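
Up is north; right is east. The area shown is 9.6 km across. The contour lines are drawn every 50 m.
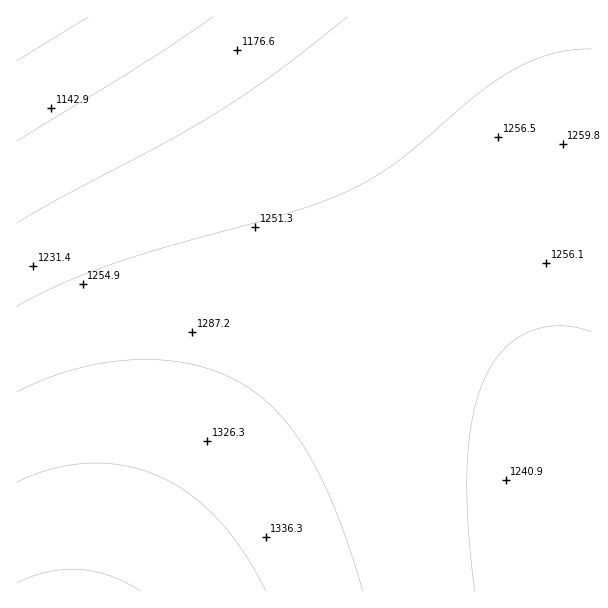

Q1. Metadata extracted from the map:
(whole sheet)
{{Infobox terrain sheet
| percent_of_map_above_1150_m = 96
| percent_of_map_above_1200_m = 89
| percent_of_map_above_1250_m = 61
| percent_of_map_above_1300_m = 20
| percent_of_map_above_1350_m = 8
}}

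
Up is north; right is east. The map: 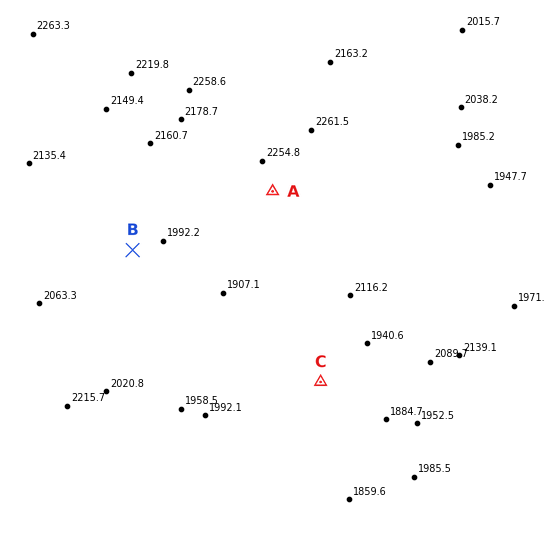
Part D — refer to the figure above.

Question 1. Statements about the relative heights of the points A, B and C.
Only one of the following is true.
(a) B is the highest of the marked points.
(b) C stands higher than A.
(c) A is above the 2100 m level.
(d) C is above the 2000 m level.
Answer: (c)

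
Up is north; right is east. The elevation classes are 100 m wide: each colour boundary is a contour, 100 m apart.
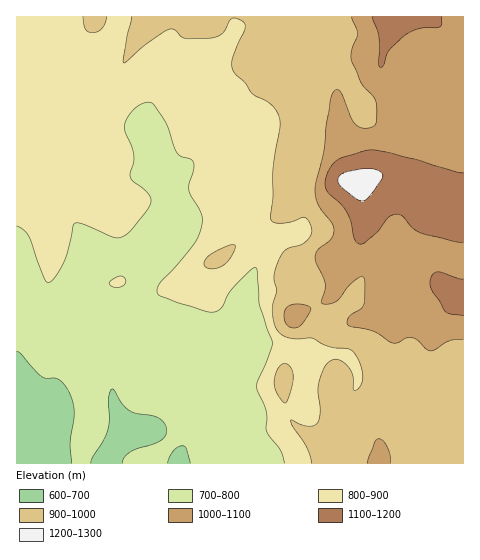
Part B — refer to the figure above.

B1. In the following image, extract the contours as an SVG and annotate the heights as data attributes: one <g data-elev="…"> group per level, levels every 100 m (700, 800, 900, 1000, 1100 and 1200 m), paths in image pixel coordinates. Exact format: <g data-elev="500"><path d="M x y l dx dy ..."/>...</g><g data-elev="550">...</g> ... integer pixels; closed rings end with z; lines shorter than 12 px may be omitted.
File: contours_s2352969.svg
<g data-elev="700"><path d="M91 463l1-5 11-17 5-10 1-12 0-22 3-8 3 2 7 13 7 6 7 3 22 5 6 4 3 6-1 6-4 5-7 5-24 8-7 6-2 5"/><path d="M168 463l5-12 5-4 4-1 4 2 4 15"/><path d="M17 351l4 3 20 22 5 2 8 0 5 1 5 6 5 7 5 19-4 31 2 21"/></g><g data-elev="800"><path d="M114 287l5 0 5-2 2-4-1-3-6-2-8 4-2 4z"/><path d="M17 226l7 4 5 6 14 40 5 7 7-6 9-15 4-13 5-24 2-2 8 1 32 14 7-1 7-4 18-23 4-10-5-8-13-11-3-3 0-5 4-11 0-7-2-9-7-14 0-8 5-10 8-8 9-4 6 2 13 20 11 29 4 3 9 3 3 3 1 7-5 14 0 6 2 6 9 16 2 9-2 11-5 11-19 24-16 17-3 5 0 5 3 3 19 7 28 9 8 0 7-5 7-14 8-9 15-15 3-2 2 2 2 36 13 38-6 19-9 20 0 6 9 23 1 21 14 19 4 12"/></g><g data-elev="900"><path d="M284 403l2 0 3-7 4-19-2-9-6-5-4 2-3 4-4 13 3 11z"/><path d="M209 269l8-1 8-4 7-9 3-10-3 0-5 1-19 11-4 7 2 3z"/><path d="M83 17l2 12 3 3 4 1 5-1 5-3 3-5 2-7"/><path d="M131 17l-7 40 0 6 22-19 22-14 6-1 11 9 24 0 7-1 6-3 10-16 7 1 6 5-1 7-12 28 0 10 4 6 9 8 7 11 15 8 6 4 5 7 2 7 0 9-7 39 0 28-2 24 3 3 9 0 22-6 4 5 3 8-2 6-4 5-6 4-14 4-4 6-4 8-4 14 3 15-5 16 3 17 4 8 8 4 10 2 15-1 16 8 22 4 8 8 4 14 0 11-4 6-3 2-2-2-1-15-5-9-10-6-8 3-5 7-5 15-1 8 2 19-2 12-4 3-6 0-17-6 2 7 14 21 5 15"/></g><g data-elev="1000"><path d="M390 463l0-8-2-7-4-7-5-2-4 3-6 16-1 5"/><path d="M290 327l5 1 6-3 9-13 0-5-12-3-6 1-5 2-3 5 0 6 2 5z"/><path d="M352 17l6 17-6 15-1 11 10 23 14 16 2 7 0 14-2 5-4 2-7 1-6-2-7-8-11-27-4-1-3 3-7 31-2 28-9 36 1 8 2 8 14 19 2 6-2 9-13 11-4 7 1 7 9 21 0 6-4 12 6 2 9-3 14-17 12-8 2 2 1 3-1 23-3 5-12 8-2 5 2 4 25 5 19 12 5 0 9-5 6 0 17 13 4-1 15-9 14-1"/></g><g data-elev="1100"><path d="M463 279l-25-7-5 2-3 9 2 8 14 21 5 2 12 2"/><path d="M463 173l-72-20-21-3-27 7-7 4-7 10-4 12 3 10 13 11 6 9 4 9 3 16 4 6 4 0 3-2 13-11 11-14 8-3 6 2 9 12 8 5 43 10"/><path d="M372 17l7 19-1 27 3 5 3-4 5-14 14-14 16-7 20-2 3-2 0-8"/></g><g data-elev="1200"><path d="M361 201l7-3 13-18 2-5-3-3-6-3-10-1-18 4-7 4-1 5 2 5 15 12z"/></g>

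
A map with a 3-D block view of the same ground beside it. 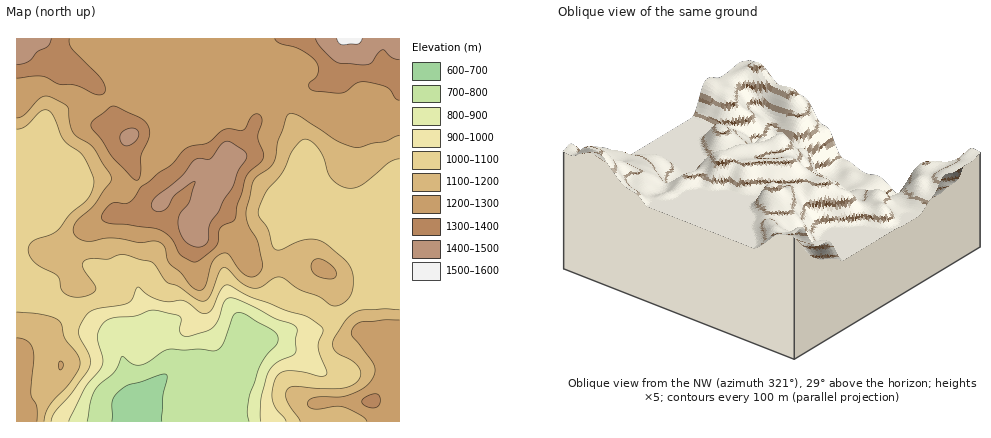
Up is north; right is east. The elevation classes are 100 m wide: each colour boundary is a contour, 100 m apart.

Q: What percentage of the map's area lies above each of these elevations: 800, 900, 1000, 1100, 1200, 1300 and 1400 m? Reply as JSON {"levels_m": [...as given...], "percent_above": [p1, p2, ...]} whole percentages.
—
{"levels_m": [800, 900, 1000, 1100, 1200, 1300, 1400], "percent_above": [92, 87, 82, 59, 42, 14, 5]}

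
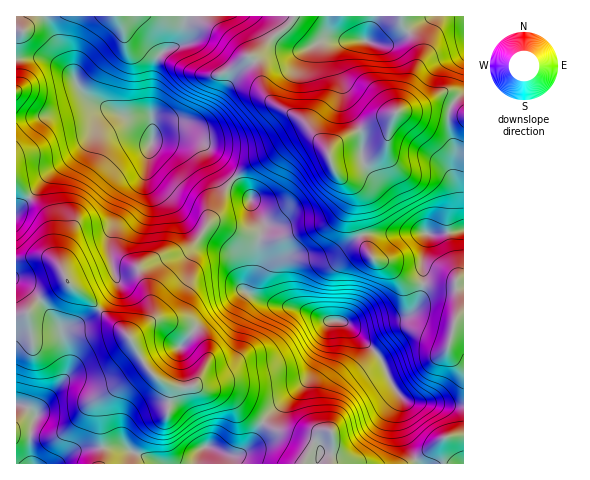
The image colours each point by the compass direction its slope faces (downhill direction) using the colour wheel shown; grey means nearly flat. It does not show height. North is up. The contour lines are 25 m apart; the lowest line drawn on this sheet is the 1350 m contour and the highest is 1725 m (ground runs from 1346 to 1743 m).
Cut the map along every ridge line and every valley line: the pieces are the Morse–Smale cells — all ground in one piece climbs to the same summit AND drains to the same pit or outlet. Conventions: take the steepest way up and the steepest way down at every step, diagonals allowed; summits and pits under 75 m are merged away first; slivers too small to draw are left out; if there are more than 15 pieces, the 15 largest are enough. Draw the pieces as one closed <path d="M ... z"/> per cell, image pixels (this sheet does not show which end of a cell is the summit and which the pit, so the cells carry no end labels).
<path d="M232 179l-27 50-17 20-30 11-17 9-1 2 8 19 5 23-3 6-20 19-41-40-22-17-15-32-1-18-6-18-29-28 0 278 447 1 0-58-42-3-17-3-11-14-13-29-34-34-6-3-14 0-26-11-31-6-21-11 10-25 1-26 3-10 0-9-10-18-4-10z"/><path d="M445 99l-10 0-21 9-15 2-14 10-43 18-8 6-5 7-16-16-7-1-7 2-26 18-24 12-16 14 15 14 4 10 10 18 0 9-3 10-1 26-10 23 3 5 18 8 35 7 22 10 14 0 6 3 34 34 13 29 11 14 17 3 42 3 1-294z"/><path d="M42 58l-26 2 0 123 29 30 6 18 1 18 15 32 22 17 41 40 20-19 3-6-5-23-8-19 1-2 17-9 30-11 12-13 17-26 15-31-30-36-16-7-29 2-5 4 1-12-6-9-24-6-31-14-12-11-10-17-17-11z"/><path d="M293 16l-276 0-1 43 26-1 11 4 18 12 9 16 12 11 31 14 24 6 6 9 0 11 11-4 22-1 16 7 30 36 17-13 24-12 26-18 10-2 9 5-16-19-25-14-10-10-5-9-4-21-9-10 8-2 20-20 12-9z"/><path d="M463 16l-169 0-5 9-12 9-20 20-8 2 9 10 4 21 5 9 10 10 25 14 27 31 10-10 22-12 24-9 14-10 15-2 21-9 10 0 19 12z"/>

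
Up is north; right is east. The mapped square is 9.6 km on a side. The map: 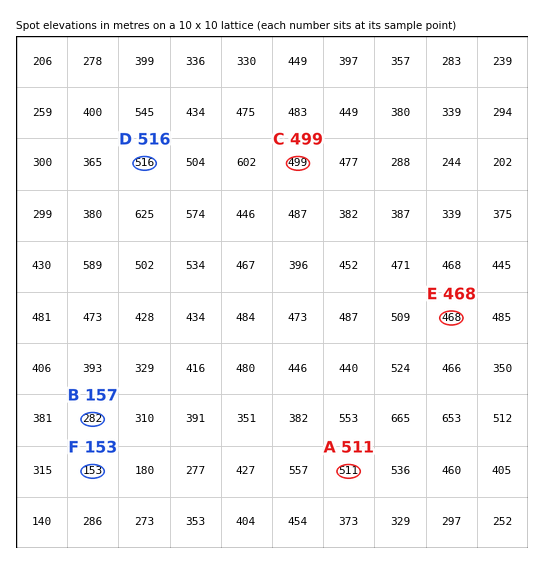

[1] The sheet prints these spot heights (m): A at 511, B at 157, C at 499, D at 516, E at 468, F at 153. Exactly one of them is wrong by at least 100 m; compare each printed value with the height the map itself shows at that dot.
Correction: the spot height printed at B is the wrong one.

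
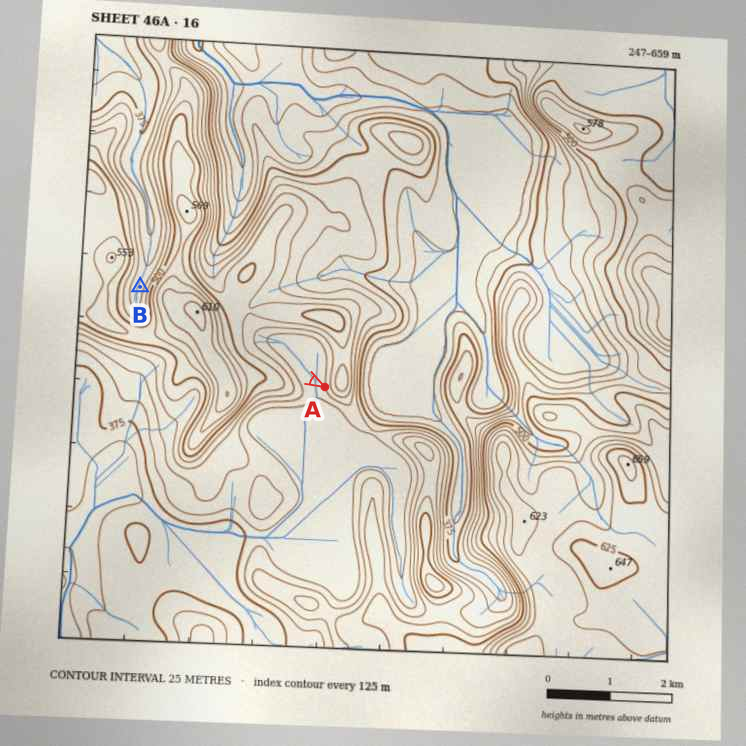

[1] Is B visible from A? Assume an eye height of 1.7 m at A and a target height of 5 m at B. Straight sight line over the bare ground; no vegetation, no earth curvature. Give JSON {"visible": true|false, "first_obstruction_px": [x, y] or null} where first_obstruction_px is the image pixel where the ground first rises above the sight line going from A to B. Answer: {"visible": false, "first_obstruction_px": [290, 368]}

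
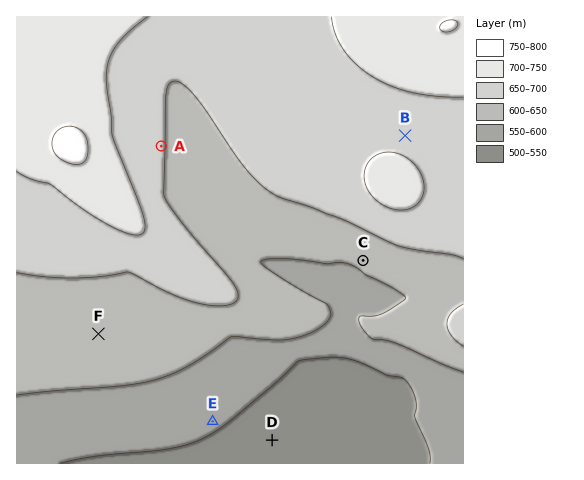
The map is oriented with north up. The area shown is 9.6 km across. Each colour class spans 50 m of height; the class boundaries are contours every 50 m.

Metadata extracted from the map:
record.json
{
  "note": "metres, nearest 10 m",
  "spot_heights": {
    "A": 650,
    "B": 690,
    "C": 610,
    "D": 530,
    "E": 560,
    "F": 630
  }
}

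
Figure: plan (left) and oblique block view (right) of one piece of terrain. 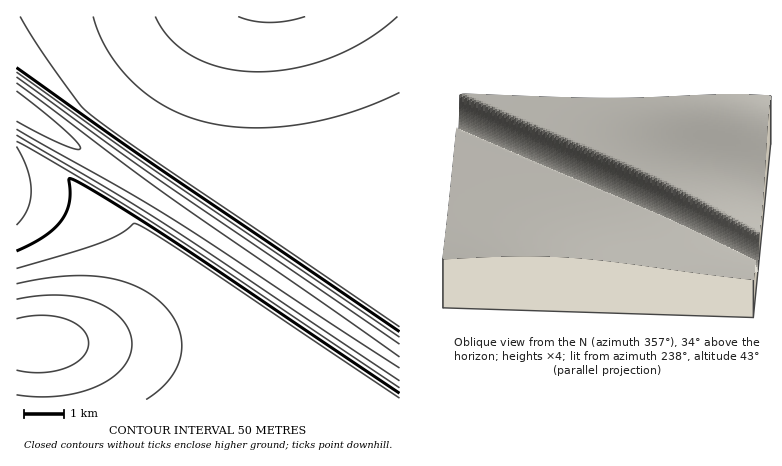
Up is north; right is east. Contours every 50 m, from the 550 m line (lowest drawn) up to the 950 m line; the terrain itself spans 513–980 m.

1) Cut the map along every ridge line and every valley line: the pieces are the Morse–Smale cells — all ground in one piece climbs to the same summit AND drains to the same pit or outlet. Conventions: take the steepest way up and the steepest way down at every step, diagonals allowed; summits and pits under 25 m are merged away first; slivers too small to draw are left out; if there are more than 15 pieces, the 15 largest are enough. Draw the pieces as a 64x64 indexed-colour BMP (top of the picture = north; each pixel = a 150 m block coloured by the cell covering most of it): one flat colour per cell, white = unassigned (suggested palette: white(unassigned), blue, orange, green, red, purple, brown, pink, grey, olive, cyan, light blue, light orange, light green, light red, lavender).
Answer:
<image width="64" height="64" href="data:image/bmp;base64,Qk12CAAAAAAAAHYAAAAoAAAAQAAAAEAAAAABAAQAAAAAAAAIAAATCwAAEwsAABAAAAAAAAAA////ALR3HwAOf/8ALKAsACgn1gC9Z5QAS1aMAMJ34wB/f38AIr28AM++FwDox64AeLv/AIrfmACWmP8A1bDFACIiIiIiIiIiIiIiIiIiIiIiIiIiIiIiIiIiIiIiIiIiIiIiIiIiIiIiIiIiIiIiIiIiIiIiIiIiIiIiIiIiIiIiIiIiIiIiIiIiIiIiIiIiIiIiIiIiIiIiIiIiIiIiIiIiIiIiIiIiIiIiIiIiIiIiIiIiIiIiIiIiIiIiIiIiIiIiIiIiIiIiIiIiIiIiIiIiIiIiIiIiIiIiIiIiIiIiIiIiIiIiIiIiIiIiIiIiIiIiIiIiIiIiIiIiIiIiIiIiIiIiIiIiIiIiIiIiIiIiIiIiIiIiIiIiIiIiIiIiIiIiIiIiIiIiIiIiIiIiIiIiIiIiIiIiIiIiIiIiIhEiIiIiIiIiIiIiIiIiIiIiIiIiIiIiIiIiIiIiIiIhESIiIiIiIiIiIiIiIiIiIiIiIiIiIiIiIiIiIiIiIRERIiIiIiIiIiIiIiIiIiIiIiIiIiIiIiIiIiIiIiIREREiIiIiIiIiIiIiIiIiIiIiIiIiIiIiIiIiIiIiERERESIiIiIiIiIiIiIiIiIiIiIiIiIiIiIiIiIiIiERERERIiIiIiIiIiIiIiIiIiIiIiIiIiIiIiIiIiIhEREREREiIiIiIiIiIiIiIiIiIiIiIiIiIiIiIiIiIhERERERESIiIiIiIiIiIiIiIiIiIiIiIiIiIiIiIiIRERERERERIiIiIiIiIiIiIiIiIiIiIiIiIiIiIiIiIREREREREREiIiIiIiIiIiIiIiIiIiIiIiIiIiIiIiERERERERERESIiIiIiIiIiIiIiIiIiIiIiIiIiIiIiERERERERERERIiIiIiIiIiIiIiIiIiIiIiIiIiIiIhEREREREREREREiIiIiIiIiIiIiIiIiIiIiIiIiIiIhERERERERERERESIiIiIiIiIiIiIiIiIiIiIiIiIiIRERERERERERERERIiIiIiIiIiIiIiIiIiIiIiIiIiIREREREREREREREREiIiIiIiIiIiIiIiIiIiIiIiIiERERERERERERERERESIiIiIiIiIiIiIiIiIiIiIiIiERERERERERERERERERIiIiIiIiIiIiIiIiIiIiIiIhEREREREREREREREREREiIiIiIiIiIiIiIiIiIiIiIhERERERERERERERERERESIiIiIiIiIiIiIiIiIiIiIRERERERERERERERERERERIiIiIiIiIiIiIiIiIiIiIREREREREREREREREREREREiIiIiIiIiIiIiIiIiIiERERERERERERERERERERERESIiIiIiIiIiIiIiIiIiERERERERERERERERERERERERIiIiIiIiIiIiIiIiIhEREREREREREREREREREREREREiIiIiIiIiIiIiIiIhERERERERERERERERERERERERESIiIiIiIiIiIiIiIRERERERERERERERERERERERERERIiIiIiIiIiIiIiIREREREREREREREREREREREREREREiIiIiIiIiIiIiERERERERERERERERERERERERERERESIiIiIiIiIiIiERERERERERERERERERERERERERERERIiIiIiIiIiIhEREREREREREREREREREREREREREREREiIiIiIiIiIhERERERERERERERERERERERERERERERESIiIiIiIiIRERERERERERERERERERERERERERERERERIiIiIiIiIREREREREREREREREREREREREREREREREREiIiIiIiERERERERERERERERERERERERERERERERERESIiIiIiERERERERERERERERERERERERERERERERERERIiIiIhEREREREREREREREREREREREREREREREREREREiIiIhERERERERERERERERERERERERERERERERERERESIiIRERERERERERERERERERERERERERERERERERERERIiIREREREREREREREREREREREREREREREREREREREREiERERERERERERERERERERERERERERERERERERERERESERERERERERERERERERERERERERERERERERERERERERERERERERERERERERERERERERERERERERERERERERERERERERERERERERERERERERERERERERERERERERERERERERERERERERERERERERERERERERERERERERERERERERERERERERERERERERERERERERERERERERERERERERERERERERERERERERERERERERERERERERERERERERERERERERERERERERERERERERERERERERERERERERERERERERERERERERERERERERERERERERERERERERERERERERERERERERERERERERERERERERERERERERERERERERERERERERERERERERERERERERERERERERERERERERERERERERERERERERERERERERERERERERERERERERERERERERERERERERERERERERERERERERERERERERERERERERERERERERERERERERERERERERERERERERERERERERERERERERERERERERERERERERERERERERERERERERERERERERERERERERERERERERERERERERERERERERERERERERERERERERERERERERERERERERERERERERERERERERERERERER"/>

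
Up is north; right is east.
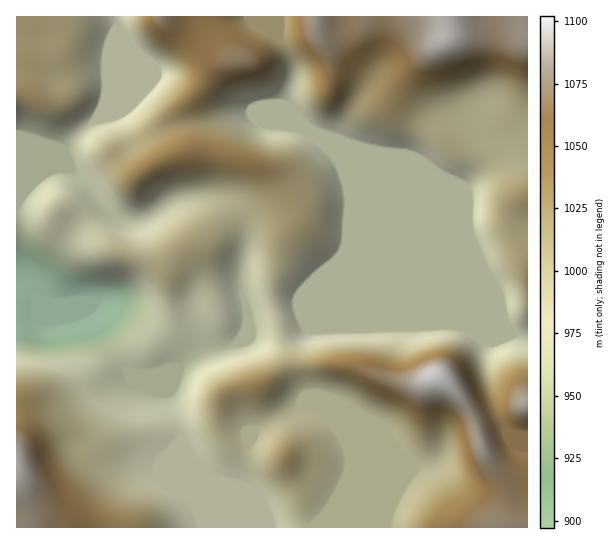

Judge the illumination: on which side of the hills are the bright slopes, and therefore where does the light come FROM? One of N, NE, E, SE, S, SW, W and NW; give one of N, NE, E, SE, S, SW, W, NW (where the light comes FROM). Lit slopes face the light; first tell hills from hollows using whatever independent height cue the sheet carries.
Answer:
NW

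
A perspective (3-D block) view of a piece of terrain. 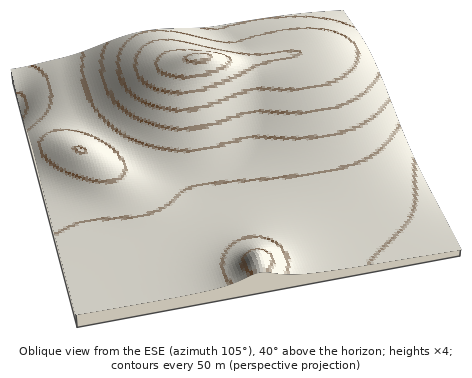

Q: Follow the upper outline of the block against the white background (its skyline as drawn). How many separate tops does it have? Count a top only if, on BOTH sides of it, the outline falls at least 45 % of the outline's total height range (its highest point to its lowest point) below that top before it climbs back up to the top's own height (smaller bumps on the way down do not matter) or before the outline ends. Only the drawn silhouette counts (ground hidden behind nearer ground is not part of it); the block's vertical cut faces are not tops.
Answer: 0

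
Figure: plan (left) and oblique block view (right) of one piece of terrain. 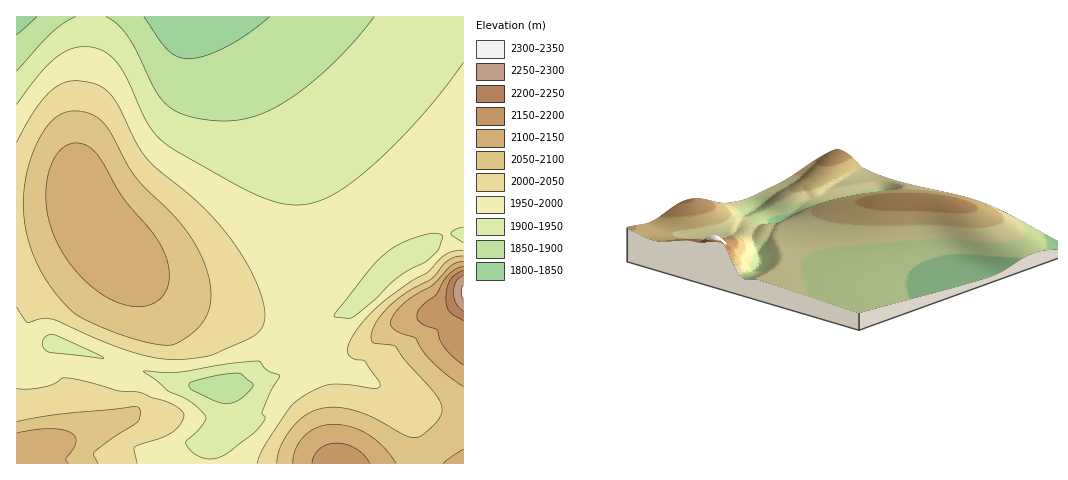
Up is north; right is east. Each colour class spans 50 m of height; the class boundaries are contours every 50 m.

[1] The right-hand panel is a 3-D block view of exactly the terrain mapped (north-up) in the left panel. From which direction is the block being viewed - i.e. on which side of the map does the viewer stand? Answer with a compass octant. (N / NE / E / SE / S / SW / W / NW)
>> NE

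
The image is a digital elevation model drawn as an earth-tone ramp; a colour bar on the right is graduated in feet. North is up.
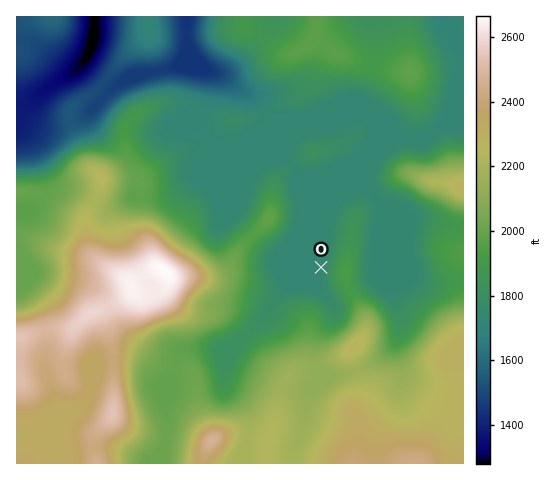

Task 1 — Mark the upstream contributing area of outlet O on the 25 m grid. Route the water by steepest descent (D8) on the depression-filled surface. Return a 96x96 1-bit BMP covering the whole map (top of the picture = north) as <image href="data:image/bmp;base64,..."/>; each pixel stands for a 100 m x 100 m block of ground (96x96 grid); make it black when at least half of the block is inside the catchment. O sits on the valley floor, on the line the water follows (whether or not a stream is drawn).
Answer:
<image width="96" height="96" href="data:image/bmp;base64,Qk2+BAAAAAAAAD4AAAAoAAAAYAAAAGAAAAABAAEAAAAAAIAEAAATCwAAEwsAAAIAAAAAAAAA////AAAAAAAAAAAAAAAD//8AAAAAAAAAAAAH//+AAAAAAAAAAAAH//+AAAAAAAAAAAAD//+AAAAAAAAAAAAD//+AAAAAAAAAAAAD//+AAAAAAAAAAAAB//+AAAAAAAAAAAAB//+AAAAAAAAAAAAB//+AAAAAAAAAAAAA//+AAAAAAAAAAAAA//+AAAAAAAAAAAAA//+AAAAAAAAAAAAA//+AAAAAAAAAAAAAf/+AAAAAAAAAAAAAf/+AAAAAAAAAAAAAf/+AAAAAAAAAAAAAf/+AAAAAAAAAAAAAP/+AAAAAAAAAAAAAP/+AAAAAAAAAAAAAH/+AAAAAAAAAAAAAB/+AAAAAAAAAAAAAA/+AAAAAAAAAAAAAA/+AAAAAAAAAAAAAA/8AAAAAAAAAAAAAA/8AAAAAAAAAAAAAA/+AAAAAAAAAAAAAA//AAAAAAAAAAAAAA//gAAAAAAAAAAAAA//gAAAAAAAAAAAAA//gAAAAAAAAAAAAA//gAAAAAAAAAAAAA//gAAAAAAAAAAAAA//AAAAAAAAAAAAAB//AAAAAAAAAAAAAB/+AAAAAAAAAAAAAB/+AAAAAAAAAAAAAB/8AAAAAAAAAAAAAB/4AAAAAAAAAAAAAA/4AAAAAAAAAAAAAAf4AAAAAAAAAAAAAAP4AAAAAAAAAAAAAAHwAAAAAAAAAAAAAAAAAAAAAAAAAAAAAAAAAAAAAAAAAAAAAAAAAAAAAAAAAAAAAAAAAAAAAAAAAAAAAAAAAAAAAAAAAAAAAAAAAAAAAAAAAAAAAAAAAAAAAAAAAAAAAAAAAAAAAAAAAAAAAAAAAAAAAAAAAAAAAAAAAAAAAAAAAAAAAAAAAAAAAAAAAAAAAAAAAAAAAAAAAAAAAAAAAAAAAAAAAAAAAAAAAAAAAAAAAAAAAAAAAAAAAAAAAAAAAAAAAAAAAAAAAAAAAAAAAAAAAAAAAAAAAAAAAAAAAAAAAAAAAAAAAAAAAAAAAAAAAAAAAAAAAAAAAAAAAAAAAAAAAAAAAAAAAAAAAAAAAAAAAAAAAAAAAAAAAAAAAAAAAAAAAAAAAAAAAAAAAAAAAAAAAAAAAAAAAAAAAAAAAAAAAAAAAAAAAAAAAAAAAAAAAAAAAAAAAAAAAAAAAAAAAAAAAAAAAAAAAAAAAAAAAAAAAAAAAAAAAAAAAAAAAAAAAAAAAAAAAAAAAAAAAAAAAAAAAAAAAAAAAAAAAAAAAAAAAAAAAAAAAAAAAAAAAAAAAAAAAAAAAAAAAAAAAAAAAAAAAAAAAAAAAAAAAAAAAAAAAAAAAAAAAAAAAAAAAAAAAAAAAAAAAAAAAAAAAAAAAAAAAAAAAAAAAAAAAAAAAAAAAAAAAAAAAAAAAAAAAAAAAAAAAAAAAAAAAAAAAAAAAAAAAAAAAAAAAAAAAAAAAAAAAAAAAAAAAAAAAAAAAAAAAAAAAAAAAAAAAAAAAAAAAAAAAAAAAAAAAAAAAAAAAAAAAAAAAAAAAAAAAAAAAAAAAAAAAAAAAAAAAAAAAAAAAAAAAAAAAAAAAAAAAAAA="/>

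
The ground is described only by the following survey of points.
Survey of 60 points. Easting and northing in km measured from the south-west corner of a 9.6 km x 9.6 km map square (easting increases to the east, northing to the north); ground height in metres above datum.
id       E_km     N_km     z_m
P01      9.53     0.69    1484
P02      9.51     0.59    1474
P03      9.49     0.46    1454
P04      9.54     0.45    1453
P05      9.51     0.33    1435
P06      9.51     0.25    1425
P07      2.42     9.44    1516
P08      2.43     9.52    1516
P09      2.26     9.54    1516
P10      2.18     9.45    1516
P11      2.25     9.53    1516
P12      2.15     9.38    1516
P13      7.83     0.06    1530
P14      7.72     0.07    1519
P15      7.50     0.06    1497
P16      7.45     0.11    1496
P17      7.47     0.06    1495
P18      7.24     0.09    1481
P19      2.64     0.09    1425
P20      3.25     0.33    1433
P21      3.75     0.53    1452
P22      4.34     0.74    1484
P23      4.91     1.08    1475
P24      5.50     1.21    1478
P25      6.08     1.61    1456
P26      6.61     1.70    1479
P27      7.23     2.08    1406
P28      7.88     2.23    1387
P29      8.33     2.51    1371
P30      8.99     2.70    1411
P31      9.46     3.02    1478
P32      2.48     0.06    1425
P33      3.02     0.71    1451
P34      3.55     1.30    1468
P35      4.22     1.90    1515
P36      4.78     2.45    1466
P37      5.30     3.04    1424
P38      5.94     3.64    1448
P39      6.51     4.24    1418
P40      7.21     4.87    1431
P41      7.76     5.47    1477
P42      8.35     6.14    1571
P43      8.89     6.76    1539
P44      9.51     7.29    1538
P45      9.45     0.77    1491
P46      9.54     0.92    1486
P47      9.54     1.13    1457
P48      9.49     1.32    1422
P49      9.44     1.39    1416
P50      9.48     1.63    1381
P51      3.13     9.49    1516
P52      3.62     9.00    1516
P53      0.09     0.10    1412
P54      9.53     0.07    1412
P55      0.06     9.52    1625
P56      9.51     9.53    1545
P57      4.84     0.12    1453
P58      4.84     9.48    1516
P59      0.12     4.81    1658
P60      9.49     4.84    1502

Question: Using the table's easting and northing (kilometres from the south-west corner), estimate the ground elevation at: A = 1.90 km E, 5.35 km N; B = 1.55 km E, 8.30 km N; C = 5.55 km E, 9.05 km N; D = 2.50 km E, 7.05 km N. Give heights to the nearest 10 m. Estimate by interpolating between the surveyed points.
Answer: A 1550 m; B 1520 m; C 1520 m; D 1520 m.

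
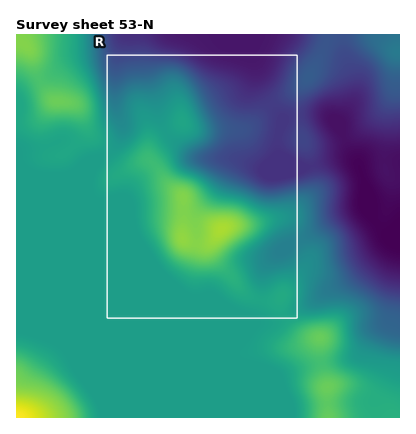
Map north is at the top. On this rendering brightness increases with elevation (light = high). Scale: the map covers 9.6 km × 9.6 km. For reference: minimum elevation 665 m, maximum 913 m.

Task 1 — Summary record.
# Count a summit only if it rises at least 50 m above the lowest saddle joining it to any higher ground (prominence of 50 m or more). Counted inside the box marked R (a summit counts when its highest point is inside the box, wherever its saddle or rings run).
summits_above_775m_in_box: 1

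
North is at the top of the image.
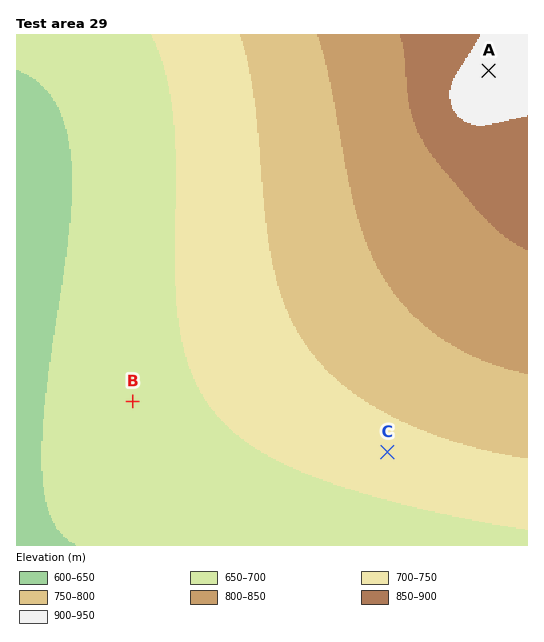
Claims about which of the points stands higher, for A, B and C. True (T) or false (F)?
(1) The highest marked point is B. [F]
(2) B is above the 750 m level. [F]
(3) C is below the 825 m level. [T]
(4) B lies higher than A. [F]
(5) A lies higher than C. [T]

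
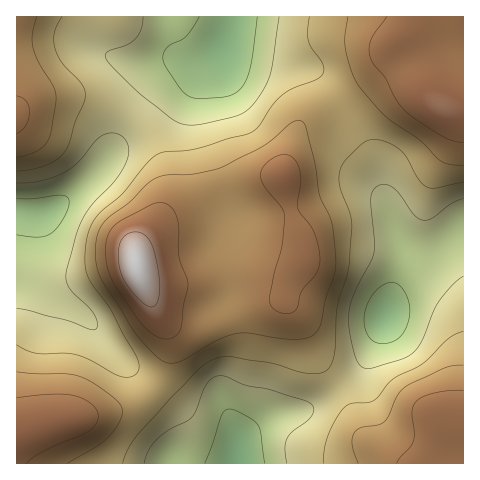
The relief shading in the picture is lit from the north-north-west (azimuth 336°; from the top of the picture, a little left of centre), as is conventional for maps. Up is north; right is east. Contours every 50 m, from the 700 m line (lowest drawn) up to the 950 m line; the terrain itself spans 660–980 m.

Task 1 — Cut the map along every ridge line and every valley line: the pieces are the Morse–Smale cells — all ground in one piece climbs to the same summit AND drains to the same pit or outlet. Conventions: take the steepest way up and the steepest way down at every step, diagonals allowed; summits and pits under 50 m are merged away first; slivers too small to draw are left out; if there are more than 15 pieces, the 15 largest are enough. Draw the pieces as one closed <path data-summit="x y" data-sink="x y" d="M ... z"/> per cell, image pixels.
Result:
<path data-summit="283 175" data-sink="385 316" d="M339 99l-20 10-17 14-7 13-13 40 8 33 11 27 3 19-1 5-14 21-5 20 10 8 9 13 19 42 18 24 20-17 21-42 21-64 1-16-14-35-14-53-19-29z"/><path data-summit="137 266" data-sink="42 214" d="M133 116l-6 6-21 39-38 37-23 15-29 0 0 57 40 28 25 14 50 56 24 18 12-21 2-9 0-19-29-59-5-25 3-9 15-17 10-19 4-13 0-19-4-16-9-22z"/><path data-summit="283 175" data-sink="238 463" d="M281 176l-35 2-25 8 11 28-9 25 4 41-3 28 8 20 3 16-2 20-9 25 0 11 10 28 3 18 8-12 22-16 12-4 28-5 32-20-17-25-19-42-9-13-10-8 5-20 14-21 1-5-3-19-11-27z"/><path data-summit="463 421" data-sink="385 316" d="M463 232l-33 23-17 1-10-3-1 12-13 35-2 14-13 30-14 27-21 18 26 49 9 7 31 19 15 0 2-2 24-42 18 0z"/><path data-summit="137 266" data-sink="238 463" d="M221 185l-19 7-35 22-27 29-5 14 5 21 29 59 0 19-2 9-12 21 29 27 15 19 12 8 20 5 6 6 0 4 0-17-13-38 0-11 9-25 2-20-3-16-8-20 3-28-4-41 9-25z"/><path data-summit="442 106" data-sink="385 316" d="M409 31l-20 14-3 15-10 13-37 26 17 33 19 29 9 34 19 57 3 3 18 1 13-4 27-21 0-121-17-2-15-9-4-12-1-17-5-17z"/><path data-summit="17 117" data-sink="224 46" d="M174 16l-157 0-1 95 12-9 14-4 41-2 22 5 26 14 15-19 21-20 15-9 17-2 21-12 4-5-22 1-8-3-12-11z"/><path data-summit="17 435" data-sink="42 214" d="M17 270l0 165 35-13 37-6 38-9 14-7 13-11 1-3-3-2-21-16-12-12-38-44-25-14z"/><path data-summit="283 175" data-sink="224 46" d="M224 49l-4 11-16 20-4 16 4 33 16 53 2 3 24-7 35-2 14-40 7-13 17-14 20-11-14-20-16-10-70-10-11-5z"/><path data-summit="17 435" data-sink="238 463" d="M157 387l-3 0-13 13-14 7-38 9-28 4-43 14-2 1 0 28 222 0-1-12-6-6-20-5-12-8-15-19z"/><path data-summit="17 117" data-sink="42 214" d="M83 96l-41 2-14 4-12 10 1 100 21 2 16-6 35-29 12-12 11-15 11-25 9-11-27-15z"/><path data-summit="442 106" data-sink="224 46" d="M414 16l-180 0-10 32 4 5 11 5 70 10 16 10 13 19 3 1 40-30 5-8 3-15 23-18z"/><path data-summit="137 266" data-sink="224 46" d="M223 49l-7 7-17 9-17 2-15 9-21 20-14 19 22 23 9 22 4 16 0 19-3 9-14 28 26-25 26-15 19-7-17-56-4-33 3-14 17-22z"/><path data-summit="463 421" data-sink="238 463" d="M340 389l-33 20-31 6-21 12-13 10-4 8 0 18 166 1-39-26z"/><path data-summit="442 106" data-sink="238 463" d="M463 16l-47 0-8 15 7 8 7 14 5 17 1 17 4 12 12 8 10 2 10 0z"/>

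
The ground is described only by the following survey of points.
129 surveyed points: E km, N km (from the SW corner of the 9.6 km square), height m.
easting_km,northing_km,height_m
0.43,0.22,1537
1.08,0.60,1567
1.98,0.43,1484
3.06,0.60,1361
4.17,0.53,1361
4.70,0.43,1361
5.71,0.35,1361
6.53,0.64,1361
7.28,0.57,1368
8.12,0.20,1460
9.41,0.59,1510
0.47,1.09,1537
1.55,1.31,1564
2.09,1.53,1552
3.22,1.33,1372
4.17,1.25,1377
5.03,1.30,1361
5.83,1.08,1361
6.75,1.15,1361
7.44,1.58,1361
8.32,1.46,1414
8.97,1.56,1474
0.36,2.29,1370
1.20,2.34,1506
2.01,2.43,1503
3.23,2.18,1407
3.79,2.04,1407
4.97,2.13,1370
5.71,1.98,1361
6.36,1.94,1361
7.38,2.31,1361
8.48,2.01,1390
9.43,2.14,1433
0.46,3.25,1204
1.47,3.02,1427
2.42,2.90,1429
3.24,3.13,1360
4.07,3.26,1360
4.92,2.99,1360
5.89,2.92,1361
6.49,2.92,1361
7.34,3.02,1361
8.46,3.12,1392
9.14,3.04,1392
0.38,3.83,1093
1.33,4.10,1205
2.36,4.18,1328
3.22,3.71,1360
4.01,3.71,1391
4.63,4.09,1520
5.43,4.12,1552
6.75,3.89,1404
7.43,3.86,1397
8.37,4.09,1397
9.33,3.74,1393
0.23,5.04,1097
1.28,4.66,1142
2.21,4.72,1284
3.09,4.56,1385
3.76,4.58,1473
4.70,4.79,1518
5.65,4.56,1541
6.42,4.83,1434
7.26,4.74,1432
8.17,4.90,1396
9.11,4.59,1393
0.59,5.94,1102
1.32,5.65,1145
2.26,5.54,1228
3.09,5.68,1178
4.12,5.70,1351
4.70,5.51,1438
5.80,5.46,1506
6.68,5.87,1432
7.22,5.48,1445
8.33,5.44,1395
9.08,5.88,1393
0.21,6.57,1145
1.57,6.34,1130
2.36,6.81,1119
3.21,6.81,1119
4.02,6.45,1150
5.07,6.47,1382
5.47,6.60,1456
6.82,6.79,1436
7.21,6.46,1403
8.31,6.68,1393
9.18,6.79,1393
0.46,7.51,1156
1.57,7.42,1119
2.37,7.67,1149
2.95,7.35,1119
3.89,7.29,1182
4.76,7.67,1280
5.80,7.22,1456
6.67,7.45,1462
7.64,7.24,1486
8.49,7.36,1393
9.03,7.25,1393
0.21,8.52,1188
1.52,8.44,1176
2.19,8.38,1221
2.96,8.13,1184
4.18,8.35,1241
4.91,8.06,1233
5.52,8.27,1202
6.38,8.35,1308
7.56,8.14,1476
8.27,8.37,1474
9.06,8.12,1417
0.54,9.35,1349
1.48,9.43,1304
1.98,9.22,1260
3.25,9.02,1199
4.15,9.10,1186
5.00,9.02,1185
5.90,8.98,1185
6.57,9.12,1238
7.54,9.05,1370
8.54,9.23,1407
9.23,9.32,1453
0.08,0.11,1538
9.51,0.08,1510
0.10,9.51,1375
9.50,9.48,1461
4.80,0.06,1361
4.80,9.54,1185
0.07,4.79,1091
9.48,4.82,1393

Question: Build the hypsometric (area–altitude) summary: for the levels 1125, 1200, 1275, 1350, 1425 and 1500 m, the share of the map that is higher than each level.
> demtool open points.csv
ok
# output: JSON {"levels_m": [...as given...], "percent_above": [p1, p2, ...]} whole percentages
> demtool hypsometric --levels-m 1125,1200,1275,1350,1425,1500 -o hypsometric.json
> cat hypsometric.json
{"levels_m": [1125, 1200, 1275, 1350, 1425, 1500], "percent_above": [93, 81, 73, 67, 26, 9]}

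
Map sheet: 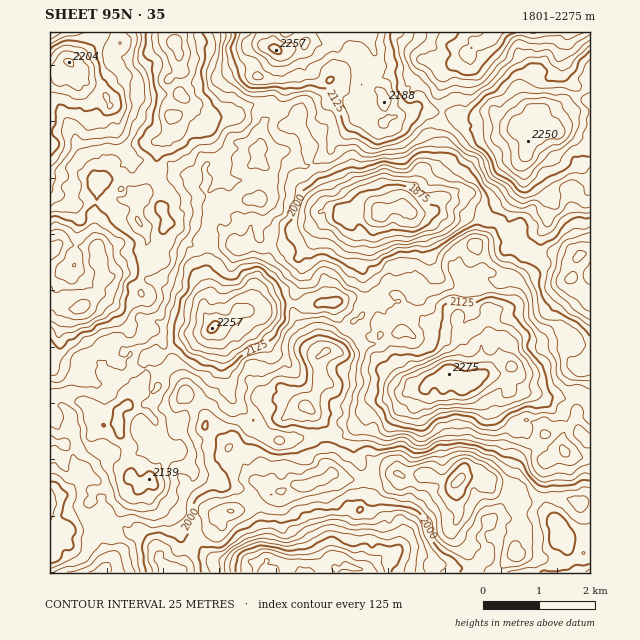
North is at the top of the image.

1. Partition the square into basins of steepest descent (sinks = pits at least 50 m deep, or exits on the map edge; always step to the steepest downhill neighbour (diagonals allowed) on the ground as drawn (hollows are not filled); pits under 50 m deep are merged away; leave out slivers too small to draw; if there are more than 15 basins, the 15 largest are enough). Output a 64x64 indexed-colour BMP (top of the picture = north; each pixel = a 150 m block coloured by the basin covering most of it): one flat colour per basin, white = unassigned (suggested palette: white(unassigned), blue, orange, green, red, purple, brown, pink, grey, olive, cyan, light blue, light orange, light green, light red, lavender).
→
<image width="64" height="64" href="data:image/bmp;base64,Qk12CAAAAAAAAHYAAAAoAAAAQAAAAEAAAAABAAQAAAAAAAAIAAATCwAAEwsAABAAAAAAAAAA////ALR3HwAOf/8ALKAsACgn1gC9Z5QAS1aMAMJ34wB/f38AIr28AM++FwDox64AeLv/AIrfmACWmP8A1bDFAJmZmZqqqqqqqqqqqqVRFVVRESIiIiIiIiIiIiIiIiIimZmZmqqqqqqqqlVVVVVVVVUiIiIiIiIiIiIiIiIiIiKZmZmSqqqqqqpVVVVVVVVVVSIiIiIiIiIiIiIiIiIiIpmZmSKqqqqqpVVVVVVVVVVVIiIiIiIiIiIiIiIiIiIimZmSIqqqqqpVVVVVVVVVVVVSIiIiIiIiIiIiIiIiIiKZmZIqqqqqpVVVVVVVVVVVVVIiIiIiIiIiIiIiIiIiIpmZkiKqqqpVVVVVVVVVVVVVUiIiIiIiIiIiIiIiIiIimZmSIiqqpVVVVVVVVVVVVVVVIiIiIiIiIiIiIiIiIiKZmZIiKqpVVVVVVVVVVVVVVVVSIiIiIiIiIiIiIiIiIpmZkiIiqlVVVVVVVVVVVVVVVVIiIiIiIiIiIiIiIiIimZmZkiIqVVJVVVVVVVVVVVVVVSIiIiIiIiIiIiIiIiKZmZmZmREiIiVVVVVVVVVVVVVVIiIiIiIiIiIiIiIiIpkpmZmRERIiIiIlVVVVVVVVVVIiIiIiIiIiIiIiIiIikiKZmZEREiIiIiJVVVVVVVVVIiIiIiIiIiIiIiIiIiIiIimZkRESIiIiIiVVVVVVVVUiIiIiIiIiIiIiIiIhESIiKZmRERESIiIiJVVVVVVVVSIiIiIiIiIiIiIiIiERIiIpmRERERIiIiIiVmZmZmZlIiIiIiIiIiIiIiIiIREiIiI5ERESIiIiIiJWZmZmZmYiIiIiIiIiIiIREiIhERIiIzMRESIiIiIiImZmZmZmZmIiIiIiIiIiIRESIiEREiIjMzEiIiIiIiImZmZmZmZmZiIiIiIiIiIhERIhEREiIzMzMSIiIiIiImZmZmZmZmZmZiIiIiIiIiEREhERETMzMzMREiIiIiImZmZmZmZmZmZmZiIiIiIiIhERERERMzMzMRESIiIiIiZmZmZmZmZmZmZmYRIiIiIiEREREREzMzMxERIiIiIiJmZmZmZmZmZmZmEREREREiERERERETMzETEREiIiIiImZmZmZmZmZmZmYRERERERGBERERERMzMzMxESIiIiIiZmZmZmZmZmZmZhEREREREYEREREREzMzMzMzMRIiIiZmZmZmZmZmZmZhERERERERiBERERETMzMzMzMxERIiJmZmZmZmZmZmZhERERERERGIEYgRGIMzMzMzMxERETImZmZmZmZmZmERERERERERGIiIiIiIgzMzMzMzMTMzMxZmZmZmZmZmEREREREREREYiIiIiIiDMzMzMzMzMzMzERZmZmZmZmERERERERERERiIiIiIiIMzMzMzMzMzMzEREREWZmZmYRERERERERERERiIiIiIgzMzMzMzMzMzMRERERERERERERERERERERERGIiIiIiDMzMzMzMzMzMzEREREREREREREREREREREREYiIiIiIMzMzMzMzMzMzERERERERERERERERERERERERiIiIiIgzMzMzMzMzMzMREREREREREREREREREREREYiIiIiIiDMzMzMzMzMzMzEREREREREREREREREREREYiIiIiIiIMzMzMzMzMzMzMRERERERERERERERERERERiIiIiIiIgzMzMzMzMzMzMxERERERERERERERERERERGIiIiIiIiDMzMzMzMzMzMxEREREREREREREREREREREREYGIiIiIMzMzMzMzMzMzMRERERERERERERERERERERERERGIiIgzMzMzMzMzMzMxERERERERERERERERERERERERERiIiDMzMzMzMzMzMzMRERERERERERERERERERERERERGIiIMzMzMzMzMzMzMREREREREREREREREREREREREREYiIgzMzMzMzMzMzMxERERERERERERERERERERERERERGIiDMzMzMzREMzMxERERERERERERERERERERERERERERERMzMzMzNERDM0QREREREREREREREREREREREREREREREzMzMzM0RERERERBERERERERERERERERERERERERERETMzMzMzRERERERERBERERERERERERERERERERERERERMzMzMzNEREREREREQREREREREREREREREREREREREREzMzMzNERERERERERBERERERERERERERERERERERERETMzMzNEREREREREREERERERERERERERERERERERERERMzMzM0REREREREREQREREREREREREREREREREREREREzMzEzREREREREREREERERERERERERERERERF3cRERETMzERRERERERERERERBERERERERdxERF3d3d3d3ERERMzMRFEREREREREREREERERERERF3d3d3d3d3d3d3cREzMxEURERERERERERERBERERERF3d3d3d3d3d3d3d3ETMxFEREREREREREREREEREREREXd3d3d3d3d3d3d3d3MzFEREREREREREREREQREREREXd3d3d3d3d3d3d3d3ezMUREREREREREREREQREREREXd3d3d3d3d3d3d3d3d7u0RERERERERERERERBERERERd3d3d3d3d3d3d3d3d3u7tEREREREREREREREEREREREXd3d3d3d3d3d3d3d3e7u7REREREREREREREQRERERERd3d3d3d3d3d3d3d3d7u7u0REREREREREREQRERERERF3d3d3d3d3d3d3d3d3"/>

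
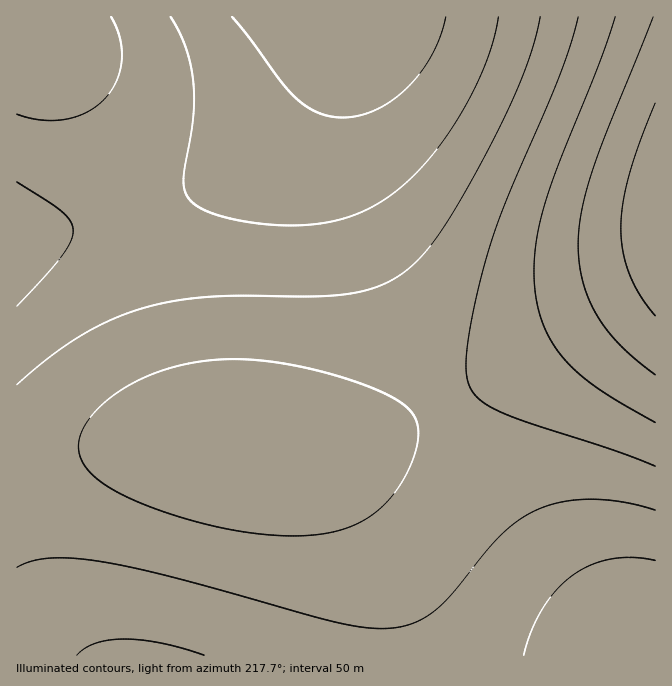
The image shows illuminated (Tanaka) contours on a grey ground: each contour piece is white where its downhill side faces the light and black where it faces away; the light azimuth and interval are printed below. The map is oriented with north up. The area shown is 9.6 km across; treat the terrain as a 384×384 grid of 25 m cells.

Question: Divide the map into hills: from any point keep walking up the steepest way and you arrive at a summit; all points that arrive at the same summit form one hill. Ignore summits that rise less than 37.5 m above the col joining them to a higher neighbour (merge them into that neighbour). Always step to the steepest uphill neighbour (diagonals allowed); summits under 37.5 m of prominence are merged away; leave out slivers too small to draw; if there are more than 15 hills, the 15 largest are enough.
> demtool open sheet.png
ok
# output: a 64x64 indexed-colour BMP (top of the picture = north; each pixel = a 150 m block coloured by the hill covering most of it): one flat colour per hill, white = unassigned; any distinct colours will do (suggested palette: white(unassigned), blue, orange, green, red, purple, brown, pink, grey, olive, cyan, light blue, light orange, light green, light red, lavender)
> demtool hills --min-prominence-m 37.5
<image width="64" height="64" href="data:image/bmp;base64,Qk12CAAAAAAAAHYAAAAoAAAAQAAAAEAAAAABAAQAAAAAAAAIAAATCwAAEwsAABAAAAAAAAAA////ALR3HwAOf/8ALKAsACgn1gC9Z5QAS1aMAMJ34wB/f38AIr28AM++FwDox64AeLv/AIrfmACWmP8A1bDFADMzMzMzMzMzMzMzMzMzMzMzMzMiIiIiIiIiIiIiIiIiMzMzMzMzMzMzMzMzMzMzMzMzMyIiIiIiIiIiIiIiIiIzMzMzMzMzMzMzMzMzMzMzMzMzIiIiIiIiIiIiIiIiIjMzMzMzMzMzMzMzMzMzMzMzMzMiIiIiIiIiIiIiIiIiMzMzMzMzMzMzMzMzMzMzMzMzMyIiIiIiIiIiIiIiIiIzMzMzMzMzMzMzMzMzMzMzMzMyIiIiIiIiIiIiIiIiIjMzMzMzMzMzMzMzMzMzMzMzMzIiIiIiIiIiIiIiIiIiMzMzMzMzMzMzMzMzMzMzMzMzMiIiIiIiIiIiIiIiIiIzMzMzMzMzMzMzMzMzMzMzMzMyIiIiIiIiIiIiIiIiIjMzMzMzMzMzMzMzMzMzMzMzMyIiIiIiIiIiIiIiIiIiMzMzMzMzMzMzMzMzMzMzMzMzIiIiIiIiIiIiIiIiIiIzMzMzMzMzMzMzMzMzMzMzMzIiIiIiIiIiIiIiIiIiIjMzMzMzMzMzMzMzMzMzMzMzMiIiIiIiIiIiIiIiIiIiMzMzMzMzMzMzMzMzMzMzMzMiIiIiIiIiIiIiIiIiIiIzMzMzMzMzMzMzMzMzMzMzMyIiIiIiIiIiIiIiIiIiIjMzMzMzMzMzMzMzMzMzMzMyIiIiIiIiIiIiIiIiIiIiMzMzMzMzMzMzMzMzMzMzMyIiIiIiIiIiIiIiIiIiIiIzMzMzMzMzMzMzMzMzMzMzIiIiIiIiIiIiIiIiIiIiIjMzMzMzMzMzMzMzMzMzMyIiIiIiIiIiIiIiIiIiIiIiERMzMzMzMzMzMzMzMzMyIiIiIiIiIiIiIiIiIiIiIiIRERETMzMzMzMzMzMzMiIiIiIiIiIiIiIiIiIiIiIiIhERERERERERERERERERERERIiIiIiIiIiIiIiIiIiIiEREREREREREREREREREREREREiIiIiIiIiIiIiIiIiIREREREREREREREREREREREREREiIiIiIiIiIiIiIiIhERERERERERERERERERERERERERESIiIiIiIiIiIiIiEREREREREREREREREREREREREREREiIiIiIiIiIiIiIREREREREREREREREREREREREREREREiIiIiIiIiIiIhEREREREREREREREREREREREREREREREiIiIiIiIiIiEREREREREREREREREREREREREREREREREiIiIiIiIiIRERERERERERERERERERERERERERERERERIiIiIiIiIhERERERERERERERERERERERERERERERERERIiIiIiIiERERERERERERERERERERERERERERERERERERIiIiIiIRERERERERERERERERERERERERERERERERERESIiIiIhERERERERERERERERERERERERERERERERERERESIiIiERERERERERERERERERERERERERERERERERERERESIiIRERERERERERERERERERERERERERERERERERERERESIhEREREREREREREREREREREREREREREREREREREREREiERERERERERERERERERERERERERERERERERERERERERERERERERERERERERERERERERERERERERERERERERERERERERERERERERERERERERERERERERERERERERERERERERERERERERERERERERERERERERERERERERERERERERERERERERERERERERERERERERERERERERERERERERERERERERERERERERERERERERERERERERERERERERERERERERERERERERERERERERERERERERERERERERERERERERERERERERERERERERERERERERERERERERERERERERERERERERERERERERERERERERERERERERERERERERERERERERERERERERERERERERERERERERERERERERERERERERERERERERERERERERERERERERERERERERERERERERERERERERERERERERERERERERERERERERERERERERERERERERERERERERERERERERERERERERERERERERERERERERERERERERERERERERERERERERERERERERERERERERERERERERERERERERERERERERERERERERERERERERERERERERERERERERERERERERERERERERERERERERERERERERERERERERERERERERERERERERERERERERERERERERERERERERERERERERERERERERERERERERERERERERERERERERERERERERERERERERERERERERERERERERERERERERERERERERERERERERERERERERERERERERERERERERERERERERERERERERERERERERERERERERERERERERERERERERERERERERERERERERERERERERERERERERERERERERERERERERERERERERERERERERERERERERERERERERERERERERERERERERERERERERERERERERERERERERERERERERERERERERERERERERERERERERERERERERERERERERERERERERERERERERERERERERERERERERERERERERERERERERERERERERERERERERERERERERERERERERERERER"/>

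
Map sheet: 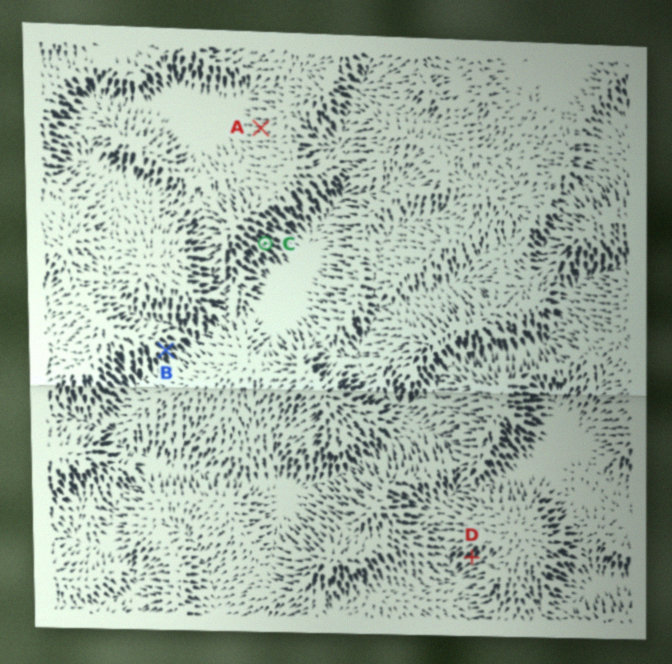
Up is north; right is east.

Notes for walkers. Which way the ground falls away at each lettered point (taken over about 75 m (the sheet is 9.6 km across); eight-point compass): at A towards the W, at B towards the SE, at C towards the SE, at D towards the SW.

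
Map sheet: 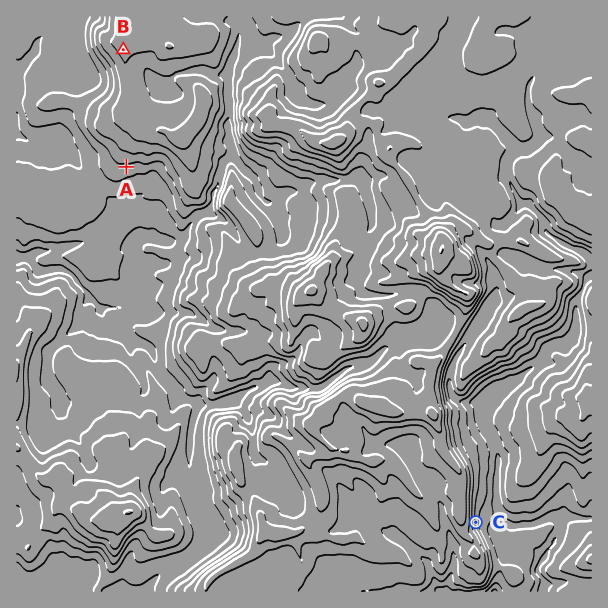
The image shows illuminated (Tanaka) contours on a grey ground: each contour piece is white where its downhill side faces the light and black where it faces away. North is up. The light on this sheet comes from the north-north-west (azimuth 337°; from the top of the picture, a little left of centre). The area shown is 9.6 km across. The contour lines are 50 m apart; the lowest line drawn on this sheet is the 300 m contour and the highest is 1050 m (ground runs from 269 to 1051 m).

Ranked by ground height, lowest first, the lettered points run A C B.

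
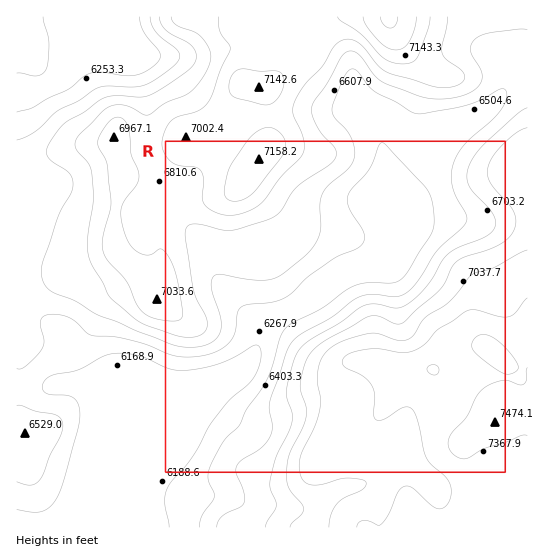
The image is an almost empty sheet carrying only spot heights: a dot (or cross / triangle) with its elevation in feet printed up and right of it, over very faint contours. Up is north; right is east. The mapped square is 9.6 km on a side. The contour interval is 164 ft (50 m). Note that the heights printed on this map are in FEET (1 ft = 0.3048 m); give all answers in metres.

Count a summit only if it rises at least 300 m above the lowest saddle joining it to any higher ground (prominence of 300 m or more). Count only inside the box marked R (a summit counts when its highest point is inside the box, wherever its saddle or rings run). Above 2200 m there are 1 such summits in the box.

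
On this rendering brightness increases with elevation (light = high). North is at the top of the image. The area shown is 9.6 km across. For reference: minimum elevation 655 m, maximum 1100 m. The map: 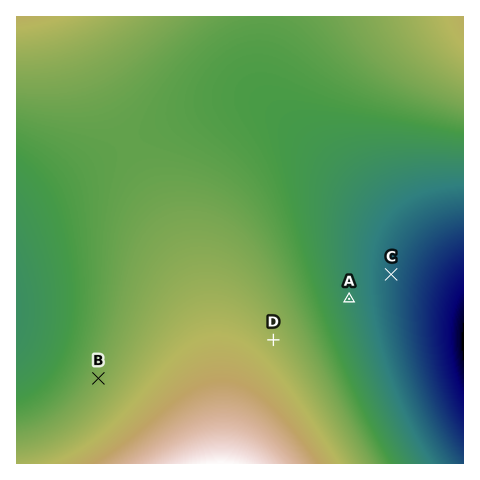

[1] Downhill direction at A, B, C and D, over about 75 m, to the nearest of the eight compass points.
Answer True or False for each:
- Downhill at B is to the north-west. True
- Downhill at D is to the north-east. True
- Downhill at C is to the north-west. False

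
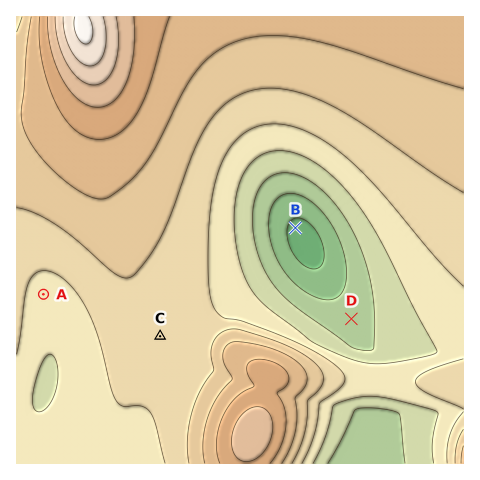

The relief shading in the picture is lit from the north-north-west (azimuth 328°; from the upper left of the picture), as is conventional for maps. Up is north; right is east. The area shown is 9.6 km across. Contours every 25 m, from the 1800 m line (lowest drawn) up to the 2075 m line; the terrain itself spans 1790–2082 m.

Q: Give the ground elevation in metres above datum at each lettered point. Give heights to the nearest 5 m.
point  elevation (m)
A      1890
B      1795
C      1910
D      1840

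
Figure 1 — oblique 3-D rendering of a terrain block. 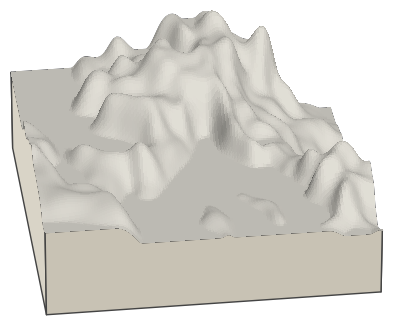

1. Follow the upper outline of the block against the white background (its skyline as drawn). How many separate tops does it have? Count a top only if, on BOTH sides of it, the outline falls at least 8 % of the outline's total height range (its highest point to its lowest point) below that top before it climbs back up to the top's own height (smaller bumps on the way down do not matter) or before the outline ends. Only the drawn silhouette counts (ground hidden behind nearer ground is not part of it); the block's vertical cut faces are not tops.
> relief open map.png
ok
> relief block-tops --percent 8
1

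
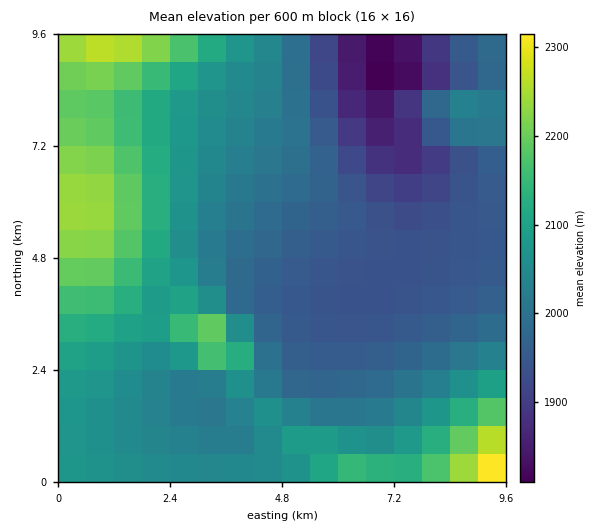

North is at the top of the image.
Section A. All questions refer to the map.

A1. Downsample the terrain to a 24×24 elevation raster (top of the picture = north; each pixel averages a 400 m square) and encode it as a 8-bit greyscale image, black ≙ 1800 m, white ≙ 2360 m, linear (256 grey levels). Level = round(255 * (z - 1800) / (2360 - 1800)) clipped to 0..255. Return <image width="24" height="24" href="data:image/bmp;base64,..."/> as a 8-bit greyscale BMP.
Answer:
<image width="24" height="24" href="data:image/bmp;base64,Qk12BgAAAAAAADYEAAAoAAAAGAAAABgAAAABAAgAAAAAAEACAAATCwAAEwsAAAABAAAAAAAAAAAAAAEBAQACAgIAAwMDAAQEBAAFBQUABgYGAAcHBwAICAgACQkJAAoKCgALCwsADAwMAA0NDQAODg4ADw8PABAQEAAREREAEhISABMTEwAUFBQAFRUVABYWFgAXFxcAGBgYABkZGQAaGhoAGxsbABwcHAAdHR0AHh4eAB8fHwAgICAAISEhACIiIgAjIyMAJCQkACUlJQAmJiYAJycnACgoKAApKSkAKioqACsrKwAsLCwALS0tAC4uLgAvLy8AMDAwADExMQAyMjIAMzMzADQ0NAA1NTUANjY2ADc3NwA4ODgAOTk5ADo6OgA7OzsAPDw8AD09PQA+Pj4APz8/AEBAQABBQUEAQkJCAENDQwBEREQARUVFAEZGRgBHR0cASEhIAElJSQBKSkoAS0tLAExMTABNTU0ATk5OAE9PTwBQUFAAUVFRAFJSUgBTU1MAVFRUAFVVVQBWVlYAV1dXAFhYWABZWVkAWlpaAFtbWwBcXFwAXV1dAF5eXgBfX18AYGBgAGFhYQBiYmIAY2NjAGRkZABlZWUAZmZmAGdnZwBoaGgAaWlpAGpqagBra2sAbGxsAG1tbQBubm4Ab29vAHBwcABxcXEAcnJyAHNzcwB0dHQAdXV1AHZ2dgB3d3cAeHh4AHl5eQB6enoAe3t7AHx8fAB9fX0Afn5+AH9/fwCAgIAAgYGBAIKCggCDg4MAhISEAIWFhQCGhoYAh4eHAIiIiACJiYkAioqKAIuLiwCMjIwAjY2NAI6OjgCPj48AkJCQAJGRkQCSkpIAk5OTAJSUlACVlZUAlpaWAJeXlwCYmJgAmZmZAJqamgCbm5sAnJycAJ2dnQCenp4An5+fAKCgoAChoaEAoqKiAKOjowCkpKQApaWlAKampgCnp6cAqKioAKmpqQCqqqoAq6urAKysrACtra0Arq6uAK+vrwCwsLAAsbGxALKysgCzs7MAtLS0ALW1tQC2trYAt7e3ALi4uAC5ubkAurq6ALu7uwC8vLwAvb29AL6+vgC/v78AwMDAAMHBwQDCwsIAw8PDAMTExADFxcUAxsbGAMfHxwDIyMgAycnJAMrKygDLy8sAzMzMAM3NzQDOzs4Az8/PANDQ0ADR0dEA0tLSANPT0wDU1NQA1dXVANbW1gDX19cA2NjYANnZ2QDa2toA29vbANzc3ADd3d0A3t7eAN/f3wDg4OAA4eHhAOLi4gDj4+MA5OTkAOXl5QDm5uYA5+fnAOjo6ADp6ekA6urqAOvr6wDs7OwA7e3tAO7u7gDv7+8A8PDwAPHx8QDy8vIA8/PzAPT09AD19fUA9vb2APf39wD4+PgA+fn5APr6+gD7+/sA/Pz8AP39/QD+/v4A////AH98end1c3JxcXFydHiAjp6lnZagscbd8n57eHVyb21rampqb3uIk5KKg4iUpbrR5n16d3NwbGlmZGNqeIODfHRwdHuHlqm+0X57d3NuamZiX2V0fHNoYWBjaG95hpaot4B9eXRvaWRfYG53aVpUVVdZXWNrdoKQnIOAfHdwamRibXxvWU9OTk9RVFhfZ3B7hIiGgnx1cHKCnZpzVkxJSEhKTE9UWmFob46NiYN9gJO5y6JsUkhFRERERkhMUFVbX5eXk4yGh5atoXRVSkVDQUFBQkNGSU1RVKGinpWKgYeLc1dNSEVCQD8/P0BCREdKTayuqZ+Qg4d/ZFROSUZDQD8+Pj5AQUNGSLa5tKiXhXxwX1ZQS0dEQkA/Pj4/QEJERr/CvbCdinhrYFlTTkpHREJAPz8/QEFDRcXIw7WijnxuY1xWUU1KR0RCPz0+P0JDRcjLxrekkH5wZl9ZVVFNSkZBPDk5PEFERcfKxLakkYBzaWJdWFRRTUU8NTEzOD9FR8TGwLOikIF1bGVgXFhUTEA0KygrMjxESL6/uq6ej4F2b2lkYFxVSTkrIR4jLjtGS7e4s6ibjYF4cWtnY15URDEhGBspPVBaWbGyraSYjIJ6c25qZmBRPSkZFiZGaHt4abGzr6aajoN7dXFsaF9ONyESDxw2T15gW7a6uLGmmYyBeHNval9LMhsLBAkYKz5MUr7Fx8K4q5yOgXdxa15IMBkJAwgWKj5NU8nU2dbOwbKikoN3bV5ILxkLBw4dMURRVQ=="/>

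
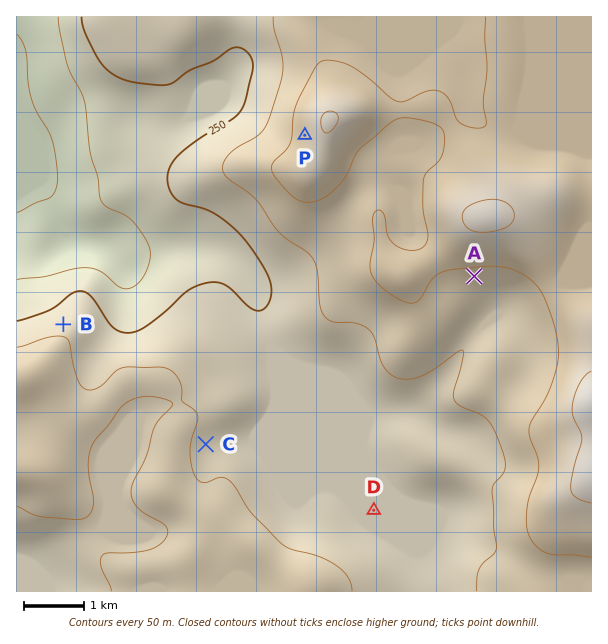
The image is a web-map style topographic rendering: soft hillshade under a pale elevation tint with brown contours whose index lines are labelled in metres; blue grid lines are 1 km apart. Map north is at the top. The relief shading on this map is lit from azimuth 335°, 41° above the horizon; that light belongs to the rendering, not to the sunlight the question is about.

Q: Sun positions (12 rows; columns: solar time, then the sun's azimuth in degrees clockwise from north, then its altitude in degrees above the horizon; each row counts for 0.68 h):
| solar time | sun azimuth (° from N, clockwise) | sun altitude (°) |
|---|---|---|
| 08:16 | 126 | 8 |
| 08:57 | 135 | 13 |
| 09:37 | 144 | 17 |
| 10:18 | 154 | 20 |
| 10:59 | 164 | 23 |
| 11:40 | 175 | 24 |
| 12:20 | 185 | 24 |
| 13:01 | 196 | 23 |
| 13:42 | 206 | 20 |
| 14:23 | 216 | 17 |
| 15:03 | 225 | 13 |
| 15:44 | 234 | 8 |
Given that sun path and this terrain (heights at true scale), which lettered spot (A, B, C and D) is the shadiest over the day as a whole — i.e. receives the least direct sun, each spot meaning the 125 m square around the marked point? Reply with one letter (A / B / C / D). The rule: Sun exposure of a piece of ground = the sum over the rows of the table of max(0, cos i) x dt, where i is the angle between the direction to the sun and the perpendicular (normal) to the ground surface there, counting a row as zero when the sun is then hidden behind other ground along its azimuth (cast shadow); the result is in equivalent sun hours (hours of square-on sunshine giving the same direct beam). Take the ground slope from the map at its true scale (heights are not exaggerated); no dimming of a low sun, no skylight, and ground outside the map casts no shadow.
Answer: B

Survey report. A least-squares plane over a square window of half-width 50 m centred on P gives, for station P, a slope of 6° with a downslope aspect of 267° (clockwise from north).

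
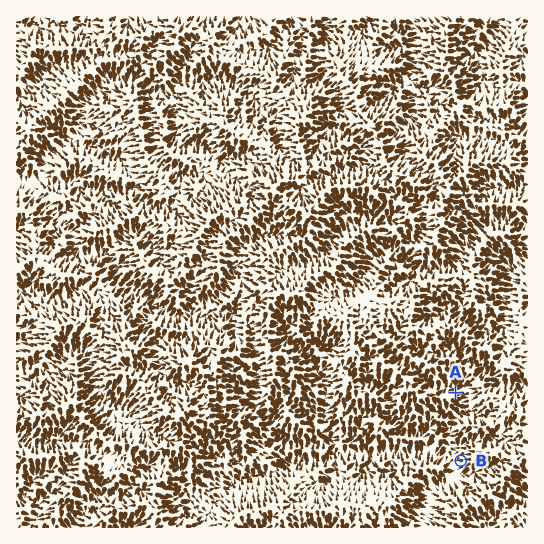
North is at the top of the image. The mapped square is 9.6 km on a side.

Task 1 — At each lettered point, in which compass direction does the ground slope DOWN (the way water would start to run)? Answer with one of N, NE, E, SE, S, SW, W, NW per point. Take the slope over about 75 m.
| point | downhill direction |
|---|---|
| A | NE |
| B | W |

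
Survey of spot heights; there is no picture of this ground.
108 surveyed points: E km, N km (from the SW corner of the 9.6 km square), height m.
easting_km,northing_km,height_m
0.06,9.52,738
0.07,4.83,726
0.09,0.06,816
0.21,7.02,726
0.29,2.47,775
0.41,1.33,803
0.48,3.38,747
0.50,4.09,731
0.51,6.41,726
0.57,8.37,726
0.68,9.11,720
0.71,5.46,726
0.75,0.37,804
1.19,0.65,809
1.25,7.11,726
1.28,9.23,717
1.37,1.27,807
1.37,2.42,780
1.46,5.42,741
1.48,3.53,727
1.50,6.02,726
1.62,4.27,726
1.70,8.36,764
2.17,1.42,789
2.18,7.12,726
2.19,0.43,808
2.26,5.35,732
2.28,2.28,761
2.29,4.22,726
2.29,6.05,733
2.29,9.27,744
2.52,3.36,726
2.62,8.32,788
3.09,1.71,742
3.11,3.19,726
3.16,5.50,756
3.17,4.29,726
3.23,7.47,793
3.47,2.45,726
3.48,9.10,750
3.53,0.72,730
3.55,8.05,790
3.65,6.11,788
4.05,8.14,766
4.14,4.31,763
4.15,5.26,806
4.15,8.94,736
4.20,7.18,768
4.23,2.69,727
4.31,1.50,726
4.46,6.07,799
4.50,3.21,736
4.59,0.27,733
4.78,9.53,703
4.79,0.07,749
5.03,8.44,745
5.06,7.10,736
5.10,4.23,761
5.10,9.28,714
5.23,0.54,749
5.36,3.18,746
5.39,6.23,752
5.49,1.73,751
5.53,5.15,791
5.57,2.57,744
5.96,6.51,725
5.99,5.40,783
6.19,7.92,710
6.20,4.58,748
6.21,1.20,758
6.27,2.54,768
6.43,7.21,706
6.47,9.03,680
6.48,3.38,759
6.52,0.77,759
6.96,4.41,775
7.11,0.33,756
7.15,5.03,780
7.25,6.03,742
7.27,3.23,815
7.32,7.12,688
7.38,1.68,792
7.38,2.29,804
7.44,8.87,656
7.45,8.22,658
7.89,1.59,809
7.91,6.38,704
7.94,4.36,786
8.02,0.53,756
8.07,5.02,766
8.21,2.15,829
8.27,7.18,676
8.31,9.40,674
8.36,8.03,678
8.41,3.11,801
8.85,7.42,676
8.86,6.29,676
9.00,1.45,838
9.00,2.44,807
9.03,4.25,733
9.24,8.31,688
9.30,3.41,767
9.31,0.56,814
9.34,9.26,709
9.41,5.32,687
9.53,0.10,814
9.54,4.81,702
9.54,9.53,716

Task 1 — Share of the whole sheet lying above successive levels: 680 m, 92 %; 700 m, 88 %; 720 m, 82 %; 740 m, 53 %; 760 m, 35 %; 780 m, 23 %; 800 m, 13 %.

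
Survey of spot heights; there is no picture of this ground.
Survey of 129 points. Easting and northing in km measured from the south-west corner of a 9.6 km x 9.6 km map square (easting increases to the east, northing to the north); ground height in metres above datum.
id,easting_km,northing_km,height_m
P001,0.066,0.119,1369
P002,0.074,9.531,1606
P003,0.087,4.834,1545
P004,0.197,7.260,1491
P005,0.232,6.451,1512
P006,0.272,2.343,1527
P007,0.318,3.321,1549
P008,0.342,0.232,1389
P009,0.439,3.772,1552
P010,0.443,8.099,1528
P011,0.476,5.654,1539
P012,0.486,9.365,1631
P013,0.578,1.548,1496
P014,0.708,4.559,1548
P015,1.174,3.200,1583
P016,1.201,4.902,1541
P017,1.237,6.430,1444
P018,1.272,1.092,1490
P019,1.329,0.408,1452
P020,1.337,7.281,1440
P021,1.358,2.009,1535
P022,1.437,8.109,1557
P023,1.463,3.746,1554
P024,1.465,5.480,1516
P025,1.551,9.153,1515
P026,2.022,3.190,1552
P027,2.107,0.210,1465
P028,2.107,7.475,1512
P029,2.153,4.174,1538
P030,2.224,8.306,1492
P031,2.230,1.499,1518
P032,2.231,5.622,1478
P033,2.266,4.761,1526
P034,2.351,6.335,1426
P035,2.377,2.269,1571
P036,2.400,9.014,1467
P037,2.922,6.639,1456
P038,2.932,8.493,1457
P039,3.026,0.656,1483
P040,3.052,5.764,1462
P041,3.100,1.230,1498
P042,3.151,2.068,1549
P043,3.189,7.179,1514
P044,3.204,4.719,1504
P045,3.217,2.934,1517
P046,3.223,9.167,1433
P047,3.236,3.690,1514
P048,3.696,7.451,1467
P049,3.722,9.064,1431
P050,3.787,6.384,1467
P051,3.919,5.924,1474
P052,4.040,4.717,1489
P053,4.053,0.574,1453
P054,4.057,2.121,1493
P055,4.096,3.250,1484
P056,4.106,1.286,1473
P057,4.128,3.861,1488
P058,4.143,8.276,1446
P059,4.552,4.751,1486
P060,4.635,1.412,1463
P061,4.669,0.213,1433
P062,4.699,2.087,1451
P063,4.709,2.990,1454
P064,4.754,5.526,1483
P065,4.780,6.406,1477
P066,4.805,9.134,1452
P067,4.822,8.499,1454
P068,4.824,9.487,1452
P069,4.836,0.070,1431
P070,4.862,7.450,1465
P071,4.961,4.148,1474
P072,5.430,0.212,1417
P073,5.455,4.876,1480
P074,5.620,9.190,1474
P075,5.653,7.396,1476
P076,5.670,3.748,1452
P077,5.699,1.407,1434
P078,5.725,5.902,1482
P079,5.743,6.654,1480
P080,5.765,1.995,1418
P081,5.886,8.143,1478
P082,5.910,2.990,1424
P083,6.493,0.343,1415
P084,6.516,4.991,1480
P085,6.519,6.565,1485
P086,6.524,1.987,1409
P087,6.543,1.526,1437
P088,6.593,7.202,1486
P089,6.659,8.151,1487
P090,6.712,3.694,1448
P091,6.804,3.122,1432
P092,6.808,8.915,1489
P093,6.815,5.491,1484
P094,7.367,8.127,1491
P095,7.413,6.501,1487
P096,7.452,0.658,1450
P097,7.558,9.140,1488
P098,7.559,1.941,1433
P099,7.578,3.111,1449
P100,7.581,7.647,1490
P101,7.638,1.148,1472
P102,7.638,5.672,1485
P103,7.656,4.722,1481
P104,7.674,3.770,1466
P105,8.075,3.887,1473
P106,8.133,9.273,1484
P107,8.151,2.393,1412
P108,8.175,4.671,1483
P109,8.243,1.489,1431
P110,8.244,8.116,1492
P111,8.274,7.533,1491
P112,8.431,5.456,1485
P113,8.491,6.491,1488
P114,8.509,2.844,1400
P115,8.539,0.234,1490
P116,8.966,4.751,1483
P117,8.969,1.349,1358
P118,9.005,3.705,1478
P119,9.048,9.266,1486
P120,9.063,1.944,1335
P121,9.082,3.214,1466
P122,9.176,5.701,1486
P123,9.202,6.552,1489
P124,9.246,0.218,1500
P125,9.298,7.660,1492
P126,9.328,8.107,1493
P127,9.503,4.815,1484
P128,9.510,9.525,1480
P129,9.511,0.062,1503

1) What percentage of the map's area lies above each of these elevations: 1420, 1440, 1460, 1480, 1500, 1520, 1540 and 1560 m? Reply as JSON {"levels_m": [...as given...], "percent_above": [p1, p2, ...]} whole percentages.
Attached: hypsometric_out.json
{"levels_m": [1420, 1440, 1460, 1480, 1500, 1520, 1540, 1560], "percent_above": [93, 83, 72, 54, 22, 16, 10, 4]}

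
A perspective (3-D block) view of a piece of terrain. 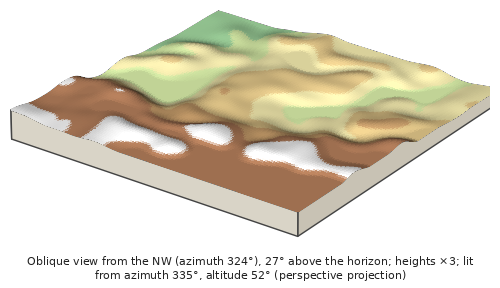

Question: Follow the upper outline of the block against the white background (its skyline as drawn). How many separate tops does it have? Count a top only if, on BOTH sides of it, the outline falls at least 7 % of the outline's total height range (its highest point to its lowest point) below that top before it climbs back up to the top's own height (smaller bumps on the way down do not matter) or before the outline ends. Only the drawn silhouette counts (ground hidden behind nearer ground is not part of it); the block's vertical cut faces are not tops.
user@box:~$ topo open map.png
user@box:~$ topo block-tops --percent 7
1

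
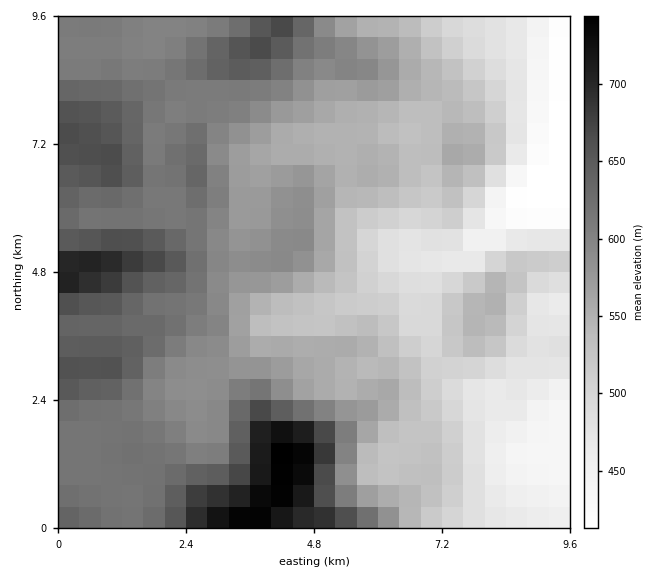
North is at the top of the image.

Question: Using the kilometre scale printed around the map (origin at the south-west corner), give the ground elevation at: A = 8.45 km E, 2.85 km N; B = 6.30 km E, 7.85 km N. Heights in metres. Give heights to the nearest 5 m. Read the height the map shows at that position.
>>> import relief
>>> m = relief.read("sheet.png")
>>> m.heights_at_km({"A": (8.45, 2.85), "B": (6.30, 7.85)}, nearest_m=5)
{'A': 470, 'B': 545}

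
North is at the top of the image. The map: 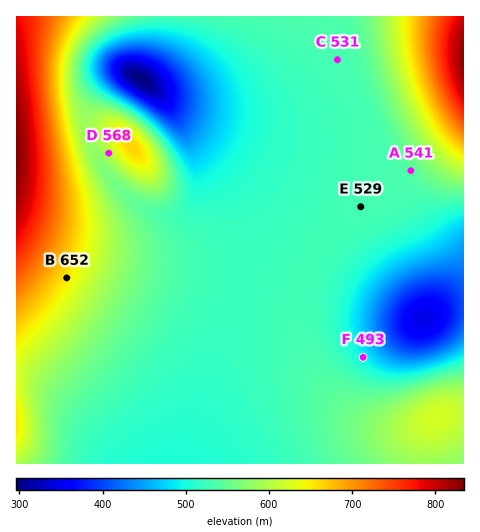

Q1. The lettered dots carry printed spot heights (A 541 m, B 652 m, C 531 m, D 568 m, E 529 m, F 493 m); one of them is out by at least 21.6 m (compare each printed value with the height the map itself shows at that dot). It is D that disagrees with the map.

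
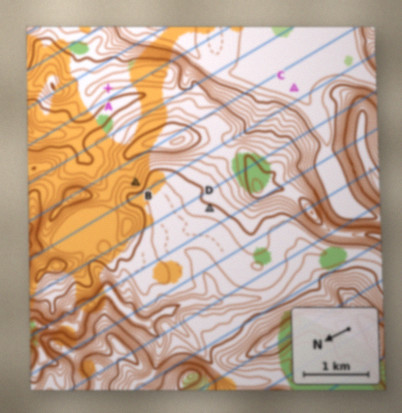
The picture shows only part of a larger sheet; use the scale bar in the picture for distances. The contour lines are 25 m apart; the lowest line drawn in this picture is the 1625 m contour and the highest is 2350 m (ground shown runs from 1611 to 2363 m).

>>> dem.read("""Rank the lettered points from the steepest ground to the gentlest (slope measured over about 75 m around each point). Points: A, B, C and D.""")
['B', 'A', 'D', 'C']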